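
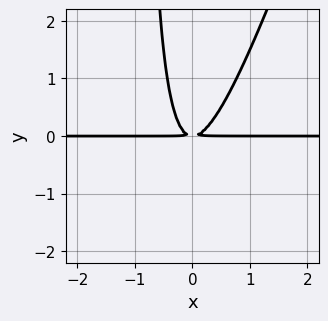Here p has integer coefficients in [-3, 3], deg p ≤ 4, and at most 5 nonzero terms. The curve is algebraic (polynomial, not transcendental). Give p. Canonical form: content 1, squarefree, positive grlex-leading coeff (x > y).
3*x^2*y - x*y^2 - y^2

The degree is 3 — no degree-2 curve has this shape.
From the axis intercepts and sections: every point of the x-axis in the box is on the curve.
Assembling these constraints gives the stated polynomial.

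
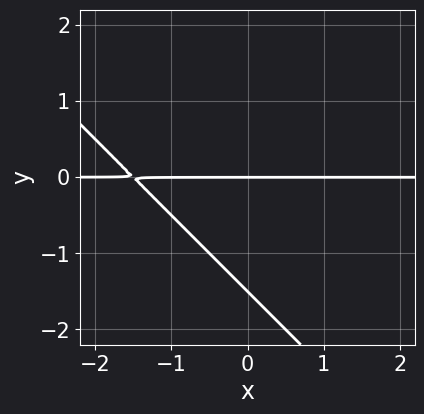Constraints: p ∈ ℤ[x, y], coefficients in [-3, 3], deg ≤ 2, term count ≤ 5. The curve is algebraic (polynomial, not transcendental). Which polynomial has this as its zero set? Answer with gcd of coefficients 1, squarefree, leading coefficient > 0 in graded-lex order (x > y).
(a) deg p = 2. A generic line meets the curve in up to 2 points.
(b) Observable constraints: the visible x-axis segment lies entirely on the curve; it crosses the y-axis at the gridline y = 0.
(c) Matching integer coefficients to the picture gives p.

2*x*y + 2*y^2 + 3*y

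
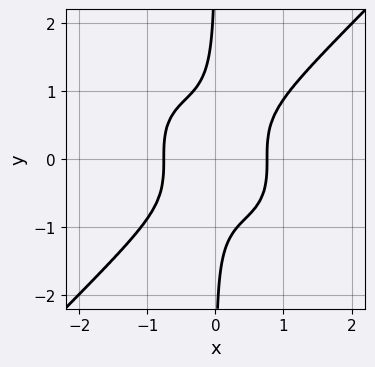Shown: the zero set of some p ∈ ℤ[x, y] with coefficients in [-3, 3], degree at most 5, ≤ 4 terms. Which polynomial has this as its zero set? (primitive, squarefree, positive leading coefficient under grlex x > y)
3*x^4 - 3*x*y^3 - 1

deg p = 4. A generic line meets the curve in up to 4 points.
Checking where it meets the axes: the curve avoids every integer y-axis point in the box.
Matching integer coefficients to the picture gives p.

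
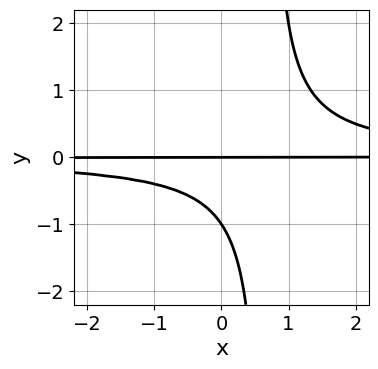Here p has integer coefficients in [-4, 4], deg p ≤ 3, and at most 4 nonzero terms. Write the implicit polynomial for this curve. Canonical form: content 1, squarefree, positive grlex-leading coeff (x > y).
1. The degree is 3 — the shape is more complex than any degree-2 curve.
2. Against the integer gridlines: the y-axis gridline crossings are at y ∈ {-1, 0}; the visible x-axis segment lies entirely on the curve.
3. Putting this together gives p.

3*x*y^2 - 2*y^2 - 2*y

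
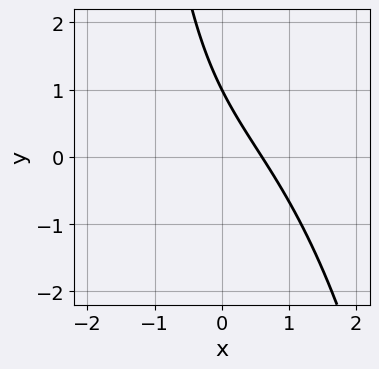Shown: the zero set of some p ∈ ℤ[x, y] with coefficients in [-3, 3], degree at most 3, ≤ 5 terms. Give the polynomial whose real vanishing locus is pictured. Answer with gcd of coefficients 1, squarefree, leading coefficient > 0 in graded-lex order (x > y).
x^3 + x*y + 3*x + 2*y - 2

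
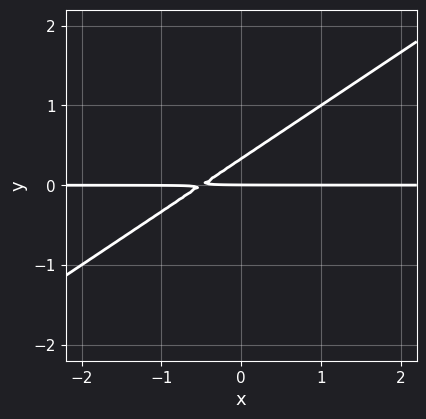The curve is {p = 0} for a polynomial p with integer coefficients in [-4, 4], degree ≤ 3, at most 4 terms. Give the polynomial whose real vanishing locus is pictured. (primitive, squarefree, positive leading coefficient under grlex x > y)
2*x*y - 3*y^2 + y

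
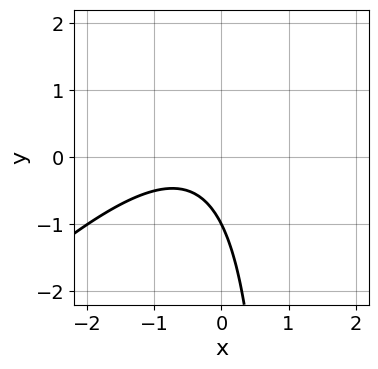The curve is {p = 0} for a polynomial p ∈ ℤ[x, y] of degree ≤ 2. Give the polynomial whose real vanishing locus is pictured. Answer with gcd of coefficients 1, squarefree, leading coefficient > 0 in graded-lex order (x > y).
Degree: the shape is more complex than any degree-1 curve, so deg p = 2.
From the visible intercepts: no x-intercept at any integer in the box; one y-axis crossing is at y = -1.
Putting this together gives p.

x^2 - x*y + x + y + 1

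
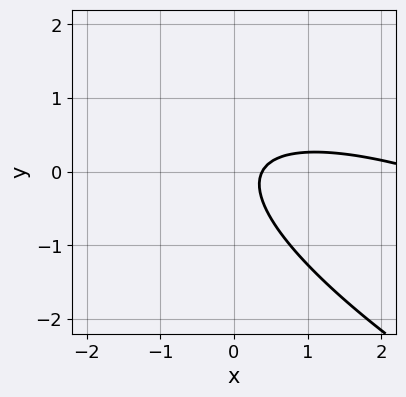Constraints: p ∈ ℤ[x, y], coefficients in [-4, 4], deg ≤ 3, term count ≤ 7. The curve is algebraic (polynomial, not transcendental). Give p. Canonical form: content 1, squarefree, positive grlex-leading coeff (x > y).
x^2 + 3*x*y + 3*y^2 - 3*x + 1

(a) deg p = 2. No degree-1 curve has this shape.
(b) Checking where it meets the axes: the curve avoids every integer y-axis point in the box.
(c) Putting this together gives p.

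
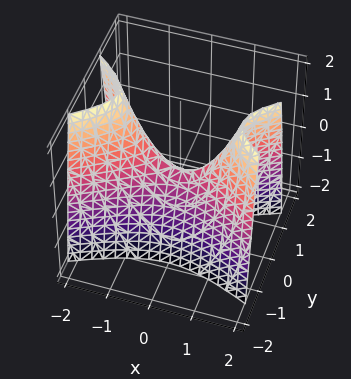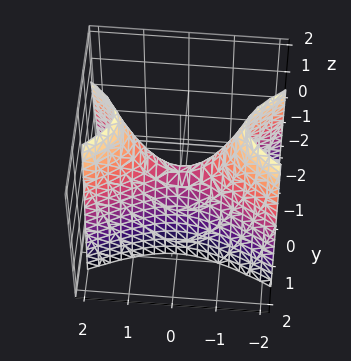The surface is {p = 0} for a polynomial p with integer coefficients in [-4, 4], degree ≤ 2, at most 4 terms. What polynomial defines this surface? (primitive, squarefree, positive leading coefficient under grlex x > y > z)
Degree: a saddle surface; a quadric, so deg p = 2.
Symmetries: the y ↦ −y reflection is a symmetry, so y appears only in even powers; it's symmetric under x → −x, forcing even powers of x.
From the axis intercepts and sections: it meets the y-axis at y = 0 (among the integer gridlines); it meets the z-axis at z = 0 (among the integer gridlines); it meets the x-axis at x = 0 (among the integer gridlines).
Together with the visible shape, these determine p as stated.

x^2 - 3*y^2 - z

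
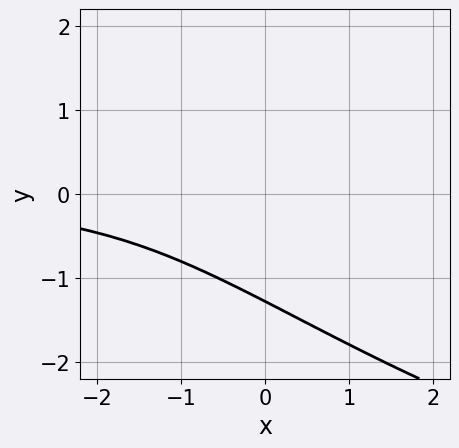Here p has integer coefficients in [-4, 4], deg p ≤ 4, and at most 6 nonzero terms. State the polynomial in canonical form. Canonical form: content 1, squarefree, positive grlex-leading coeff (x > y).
x^2*y + 3*x*y^2 + 3*y^3 + 2*y^2 + 3

The degree is 3 — the shape is more complex than any degree-2 curve.
Against the integer gridlines: no x-intercept at any integer in the box.
Together with the visible shape, these determine p as stated.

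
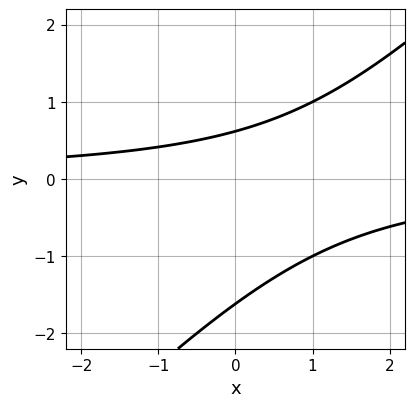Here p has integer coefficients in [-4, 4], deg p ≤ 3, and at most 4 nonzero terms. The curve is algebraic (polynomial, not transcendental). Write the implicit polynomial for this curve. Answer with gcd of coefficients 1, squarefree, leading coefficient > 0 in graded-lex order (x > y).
(a) Degree: a generic line meets the curve in up to 2 points, so deg p = 2.
(b) Checking where it meets the axes: it misses every integer gridline on the x-axis.
(c) Solving for integer coefficients yields p as stated.

x*y - y^2 - y + 1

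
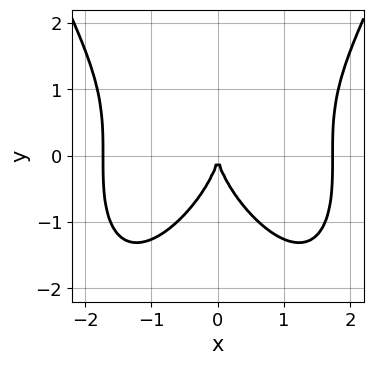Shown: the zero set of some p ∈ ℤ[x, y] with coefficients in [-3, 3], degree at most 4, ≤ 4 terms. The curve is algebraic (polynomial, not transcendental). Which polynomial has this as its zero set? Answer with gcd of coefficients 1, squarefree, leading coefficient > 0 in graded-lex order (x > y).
(a) deg p = 4. The shape is more complex than any degree-3 curve.
(b) Symmetries: it's symmetric under x → −x, forcing even powers of x.
(c) From the axis intercepts and sections: it crosses the y-axis at the gridline y = 0; it crosses the x-axis at the gridline x = 0.
(d) Putting this together gives p.

x^4 - y^3 - 3*x^2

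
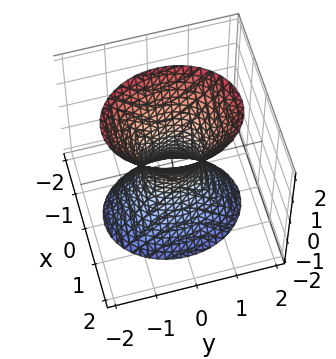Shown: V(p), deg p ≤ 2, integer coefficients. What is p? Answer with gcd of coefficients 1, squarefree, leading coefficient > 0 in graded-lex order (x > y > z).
1. Degree: an hourglass — one-sheet hyperboloid; a quadric, so deg p = 2.
2. Symmetries: it's symmetric under y → −y, forcing even powers of y; the z ↦ −z reflection is a symmetry, so z appears only in even powers; it's symmetric under x → −x, forcing even powers of x.
3. From the visible intercepts: no z-intercept at any integer in the box.
4. These observations pin down the coefficients.

3*x^2 + 2*y^2 - z^2 - 1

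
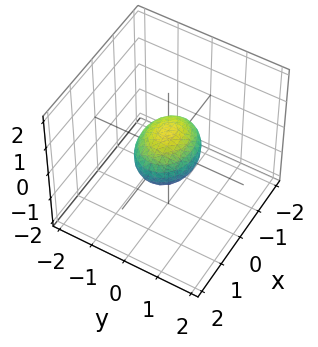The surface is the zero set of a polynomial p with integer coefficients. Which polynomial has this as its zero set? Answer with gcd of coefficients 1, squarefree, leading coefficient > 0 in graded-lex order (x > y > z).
Degree: bounded and convex; a quadric, so deg p = 2.
Symmetries: the x ↦ −x reflection is a symmetry, so x appears only in even powers; mirror symmetry z ↦ −z ⇒ only even powers of z; mirror symmetry y ↦ −y ⇒ only even powers of y.
Reading off the gridlines: among the integer gridlines, it crosses the x-axis at x ∈ {-1, 1}.
The integer polynomial consistent with all of this is the stated p.

2*x^2 + 3*y^2 + 3*z^2 - 2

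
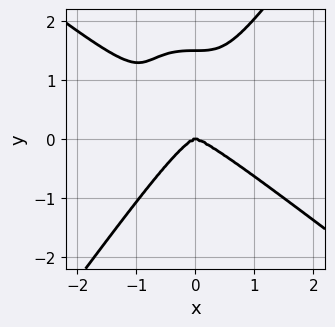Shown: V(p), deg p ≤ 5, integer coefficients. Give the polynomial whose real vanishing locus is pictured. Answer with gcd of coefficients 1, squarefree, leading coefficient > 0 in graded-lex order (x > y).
3*x^4 + 3*x^3*y - 2*y^4 + 3*y^3

1. The degree is 4 — the shape is more complex than any degree-3 curve.
2. Against the integer gridlines: it crosses the x-axis at the gridline x = 0; it meets the y-axis at y = 0 (among the integer gridlines).
3. These observations pin down the coefficients.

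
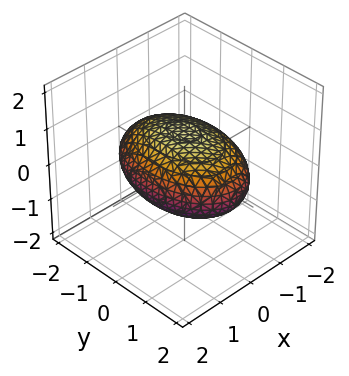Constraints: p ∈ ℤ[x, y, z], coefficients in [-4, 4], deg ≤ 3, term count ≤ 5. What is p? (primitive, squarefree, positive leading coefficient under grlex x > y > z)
1. deg p = 2.
2. Symmetries: mirror symmetry z ↦ −z ⇒ only even powers of z; it's symmetric under y → −y, forcing even powers of y; mirror symmetry x ↦ −x ⇒ only even powers of x.
3. Reading off the gridlines: among the integer gridlines, it crosses the z-axis at z ∈ {-1, 1}.
4. These observations pin down the coefficients.

2*x^2 + y^2 + 3*z^2 - 3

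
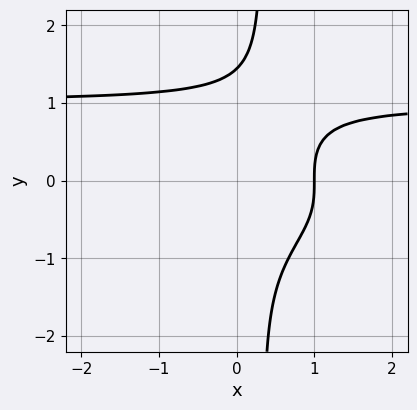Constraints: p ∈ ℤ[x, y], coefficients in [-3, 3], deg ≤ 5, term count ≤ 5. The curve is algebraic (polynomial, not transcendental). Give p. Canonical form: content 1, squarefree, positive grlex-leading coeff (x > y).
First, the degree is 4 — a generic line meets the curve in up to 4 points.
Then, reading off the gridlines: it crosses the x-axis at the gridline x = 1.
Finally, matching integer coefficients to the picture gives p.

3*x*y^3 - y^3 - 3*x + 3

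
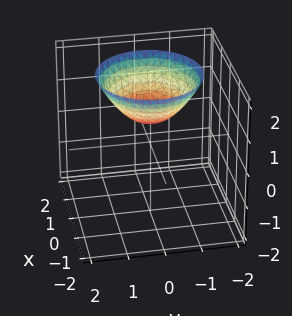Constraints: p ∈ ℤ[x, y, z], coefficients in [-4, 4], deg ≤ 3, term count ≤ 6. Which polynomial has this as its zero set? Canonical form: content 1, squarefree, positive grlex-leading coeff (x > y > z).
Degree: no degree-1 surface has this shape, so deg p = 2.
By symmetry, every cross-section ⟂ z is a circle, so x, y appear only via x² + y².
Observable constraints: the surface avoids every integer x-axis point in the box; a circular section at z = 2 has radius between 1 and 2; no y-intercept at any integer in the box.
These observations pin down the coefficients.

2*x^2 + 2*y^2 - 3*z + 2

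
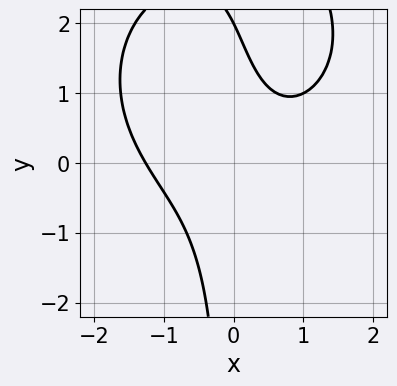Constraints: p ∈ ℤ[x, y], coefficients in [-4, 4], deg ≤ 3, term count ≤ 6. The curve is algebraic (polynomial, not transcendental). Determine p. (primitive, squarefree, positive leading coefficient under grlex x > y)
1. The degree is 3 — no degree-2 curve has this shape.
2. Observable constraints: one y-axis crossing is at y = 2.
3. Putting this together gives p.

x^3 + x*y^2 - 3*x*y - y + 2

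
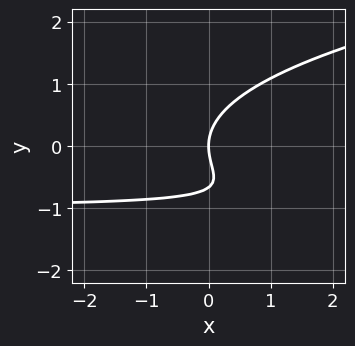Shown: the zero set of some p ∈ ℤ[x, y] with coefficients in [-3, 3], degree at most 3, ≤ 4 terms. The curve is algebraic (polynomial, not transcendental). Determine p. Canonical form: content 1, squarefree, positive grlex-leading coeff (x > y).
deg p = 3.
Reading off the gridlines: one x-axis crossing is at x = 0; it meets the y-axis at y = 0 (among the integer gridlines).
Solving for integer coefficients yields p as stated.

3*y^3 - 3*x*y + 2*y^2 - 3*x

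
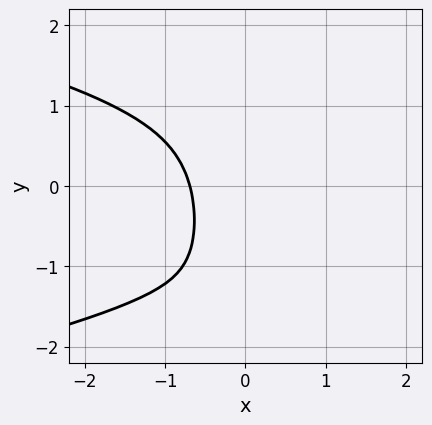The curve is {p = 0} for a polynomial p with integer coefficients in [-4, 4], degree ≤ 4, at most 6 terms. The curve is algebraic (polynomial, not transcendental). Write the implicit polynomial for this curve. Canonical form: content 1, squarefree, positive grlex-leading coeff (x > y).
1. Degree: a generic line meets the curve in up to 4 points, so deg p = 4.
2. From the axis intercepts and sections: the curve avoids every integer y-axis point in the box.
3. Fitting integer coefficients to these (and the overall shape) gives p.

3*x^2*y^2 + 3*x^3 + x^2*y - x*y + 1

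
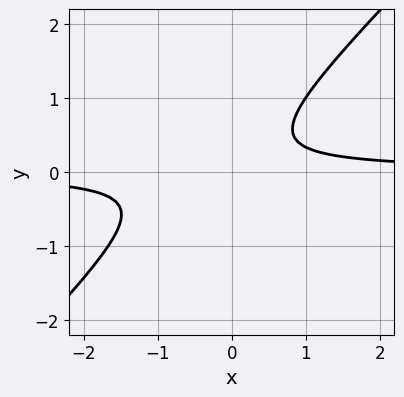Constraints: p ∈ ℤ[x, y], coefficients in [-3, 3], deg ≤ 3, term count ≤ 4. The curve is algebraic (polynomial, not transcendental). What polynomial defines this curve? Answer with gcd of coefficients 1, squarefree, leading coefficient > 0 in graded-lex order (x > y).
3*x*y - 3*y^2 + y - 1

(a) deg p = 2.
(b) Observable constraints: the curve avoids every integer y-axis point in the box; the curve avoids every integer x-axis point in the box.
(c) Solving for integer coefficients yields p as stated.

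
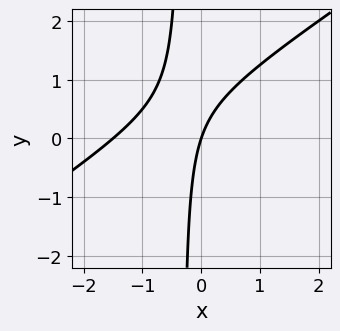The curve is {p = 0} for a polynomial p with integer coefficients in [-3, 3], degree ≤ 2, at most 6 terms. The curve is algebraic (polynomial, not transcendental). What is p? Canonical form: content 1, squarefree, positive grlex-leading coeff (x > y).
First, deg p = 2.
Next, observable constraints: it meets the y-axis at y = 0 (among the integer gridlines); one x-axis crossing is at x = 0.
Finally, putting this together gives p.

2*x^2 - 3*x*y + 3*x - y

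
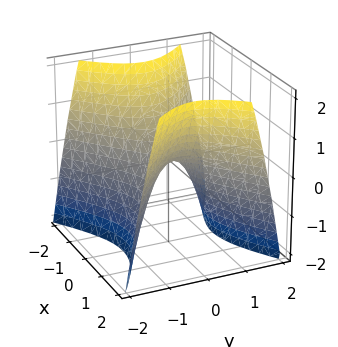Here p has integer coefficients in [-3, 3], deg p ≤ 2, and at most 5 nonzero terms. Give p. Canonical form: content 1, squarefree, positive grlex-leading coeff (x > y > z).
2*x^2 - 3*y^2 - 2*z

Degree: a saddle surface; a quadric, so deg p = 2.
Symmetries: mirror symmetry x ↦ −x ⇒ only even powers of x; mirror symmetry y ↦ −y ⇒ only even powers of y.
From the visible intercepts: it crosses the z-axis at the gridline z = 0; it meets the y-axis at y = 0 (among the integer gridlines); one x-axis crossing is at x = 0.
Matching integer coefficients to the picture gives p.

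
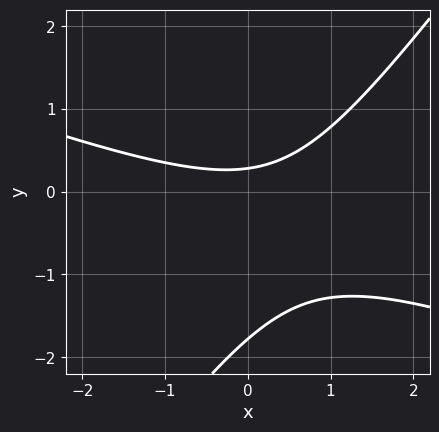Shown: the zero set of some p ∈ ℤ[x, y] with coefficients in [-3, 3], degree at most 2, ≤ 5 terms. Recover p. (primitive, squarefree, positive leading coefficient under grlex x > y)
x^2 + 2*x*y - 2*y^2 - 3*y + 1

The degree is 2 — a generic line meets the curve in up to 2 points.
From the visible intercepts: it misses every integer gridline on the x-axis.
Matching integer coefficients to the picture gives p.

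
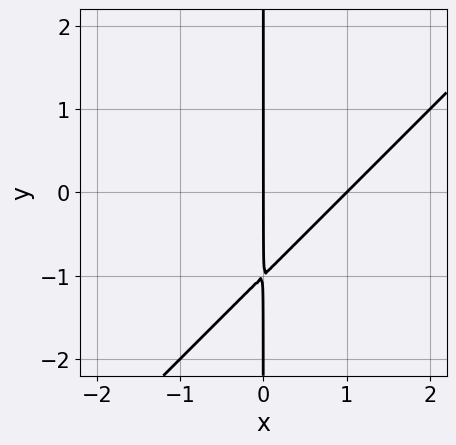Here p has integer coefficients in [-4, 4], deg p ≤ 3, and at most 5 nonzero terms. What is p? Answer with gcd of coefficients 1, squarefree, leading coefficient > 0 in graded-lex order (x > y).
x^2 - x*y - x

(a) The degree is 2 — no degree-1 curve has this shape.
(b) From the axis intercepts and sections: every point of the y-axis in the box is on the curve; among the integer gridlines, it crosses the x-axis at x ∈ {0, 1}.
(c) Fitting integer coefficients to these (and the overall shape) gives p.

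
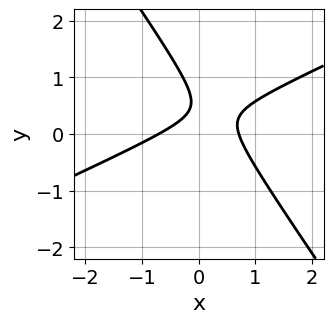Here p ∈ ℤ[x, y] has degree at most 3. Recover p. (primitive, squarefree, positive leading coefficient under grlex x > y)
2*x^2 - 3*x*y - 3*y^2 + 3*y - 1

First, deg p = 2. A generic line meets the curve in up to 2 points.
Then, from the axis intercepts and sections: no y-intercept at any integer in the box.
Finally, solving for integer coefficients yields p as stated.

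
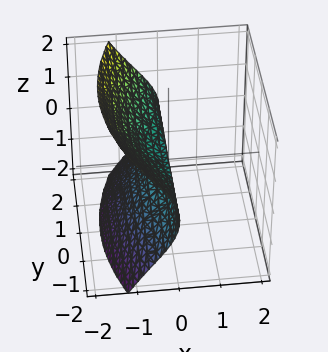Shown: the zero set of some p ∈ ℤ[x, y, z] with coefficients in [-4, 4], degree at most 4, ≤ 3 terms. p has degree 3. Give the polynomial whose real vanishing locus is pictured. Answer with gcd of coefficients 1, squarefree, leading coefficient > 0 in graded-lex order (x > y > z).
First, degree: the shape is more complex than any degree-2 surface, so deg p = 3.
Then, checking where it meets the axes: one x-axis crossing is at x = 0; the visible y-axis segment lies entirely on the surface.
Finally, fitting integer coefficients to these (and the overall shape) gives p.

2*x^3 + x*y^2 + 2*z^2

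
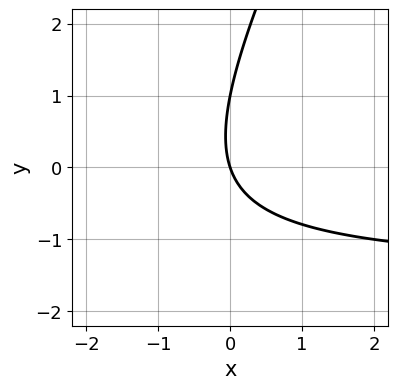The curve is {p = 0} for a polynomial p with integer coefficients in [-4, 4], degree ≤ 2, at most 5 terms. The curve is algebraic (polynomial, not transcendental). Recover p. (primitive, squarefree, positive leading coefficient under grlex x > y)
2*x*y - y^2 + 3*x + y

First, degree: a generic line meets the curve in up to 2 points, so deg p = 2.
Then, against the integer gridlines: among the integer gridlines, it crosses the y-axis at y ∈ {0, 1}; it crosses the x-axis at the gridline x = 0.
Finally, solving for integer coefficients yields p as stated.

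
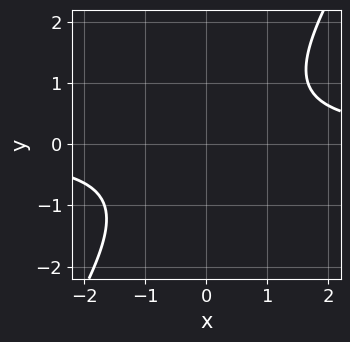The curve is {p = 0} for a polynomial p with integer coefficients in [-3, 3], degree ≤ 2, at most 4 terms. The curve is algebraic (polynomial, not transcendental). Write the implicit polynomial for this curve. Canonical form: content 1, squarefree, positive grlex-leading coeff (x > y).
3*x*y - 2*y^2 - 3

deg p = 2.
From the visible intercepts: it misses every integer gridline on the y-axis; it misses every integer gridline on the x-axis.
Putting this together gives p.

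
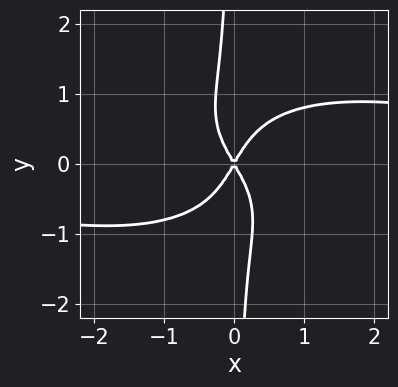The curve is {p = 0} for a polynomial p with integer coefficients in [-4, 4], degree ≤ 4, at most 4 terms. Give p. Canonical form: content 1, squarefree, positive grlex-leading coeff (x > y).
x^3*y + 3*x*y^3 - 3*x^2 + y^2

The degree is 4 — a generic line meets the curve in up to 4 points.
Checking where it meets the axes: one x-axis crossing is at x = 0; it meets the y-axis at y = 0 (among the integer gridlines).
Fitting integer coefficients to these (and the overall shape) gives p.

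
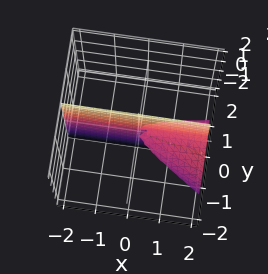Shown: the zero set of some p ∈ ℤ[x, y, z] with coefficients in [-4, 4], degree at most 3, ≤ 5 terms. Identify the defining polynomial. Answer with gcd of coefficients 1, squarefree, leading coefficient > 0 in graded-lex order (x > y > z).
(a) Degree: a generic line meets the surface in up to 3 points, so deg p = 3.
(b) From the axis intercepts and sections: the visible z-axis segment lies entirely on the surface; the visible x-axis segment lies entirely on the surface.
(c) These observations pin down the coefficients.

x*y^2 + 2*x*y*z + 3*y^3 + 3*y*z^2 - x*y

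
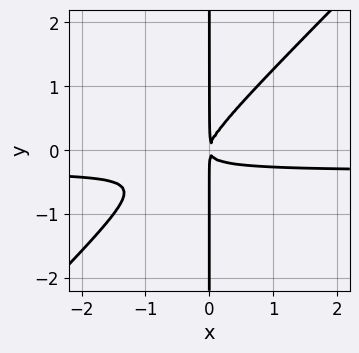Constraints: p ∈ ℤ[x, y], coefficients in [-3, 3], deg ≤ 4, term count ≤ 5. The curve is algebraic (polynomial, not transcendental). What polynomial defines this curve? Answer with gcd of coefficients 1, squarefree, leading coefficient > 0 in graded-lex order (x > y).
3*x^2*y - 3*x*y^2 + x^2

deg p = 3. A generic line meets the curve in up to 3 points.
Observable constraints: every point of the y-axis in the box is on the curve.
The integer polynomial consistent with all of this is the stated p.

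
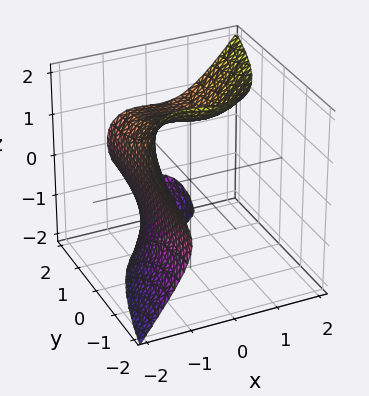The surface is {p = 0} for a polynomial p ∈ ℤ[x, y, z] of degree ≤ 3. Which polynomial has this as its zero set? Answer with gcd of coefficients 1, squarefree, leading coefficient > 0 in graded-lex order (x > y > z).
3*x^3 - 2*y*z^2 - z^3 - x*z + 3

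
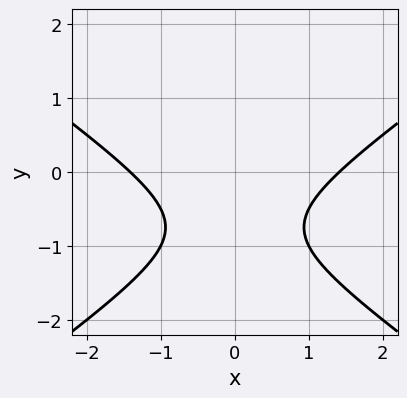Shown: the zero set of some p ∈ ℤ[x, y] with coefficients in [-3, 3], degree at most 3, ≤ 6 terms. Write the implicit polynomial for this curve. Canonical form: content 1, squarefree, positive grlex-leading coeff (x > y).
x^2 - 2*y^2 - 3*y - 2

1. The degree is 2 — a generic line meets the curve in up to 2 points.
2. Symmetries: it's symmetric under x → −x, forcing even powers of x.
3. Reading off the gridlines: it misses every integer gridline on the y-axis.
4. The integer polynomial consistent with all of this is the stated p.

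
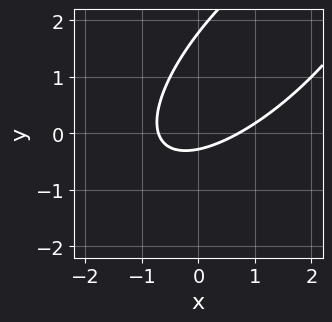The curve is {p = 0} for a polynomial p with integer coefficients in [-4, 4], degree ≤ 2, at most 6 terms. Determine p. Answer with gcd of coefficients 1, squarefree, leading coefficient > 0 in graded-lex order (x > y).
2*x^2 - 3*x*y + 2*y^2 - 3*y - 1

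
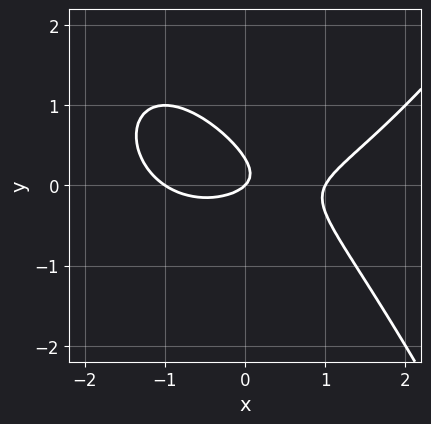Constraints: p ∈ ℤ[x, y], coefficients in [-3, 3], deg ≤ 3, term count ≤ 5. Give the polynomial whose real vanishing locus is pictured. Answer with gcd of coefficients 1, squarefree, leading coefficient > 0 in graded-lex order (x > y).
x^3 - 2*x*y - 3*y^2 - x + y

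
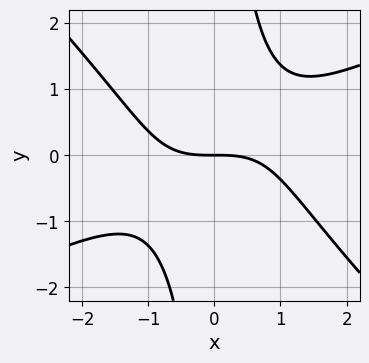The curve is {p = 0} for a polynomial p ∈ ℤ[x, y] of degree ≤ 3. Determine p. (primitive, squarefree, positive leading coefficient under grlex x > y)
x^3 - x^2*y - 2*x*y^2 + 3*y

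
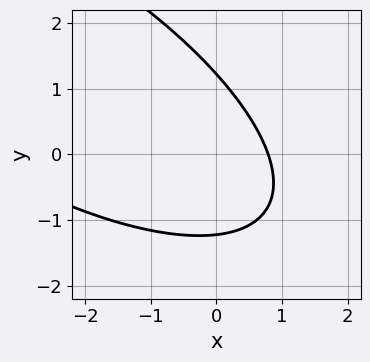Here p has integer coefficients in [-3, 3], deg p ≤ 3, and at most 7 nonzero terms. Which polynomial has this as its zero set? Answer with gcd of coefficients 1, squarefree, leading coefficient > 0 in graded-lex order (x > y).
First, deg p = 2. A generic line meets the curve in up to 2 points.
Finally, matching integer coefficients to the picture gives p.

x^2 + 2*x*y + 2*y^2 + 3*x - 3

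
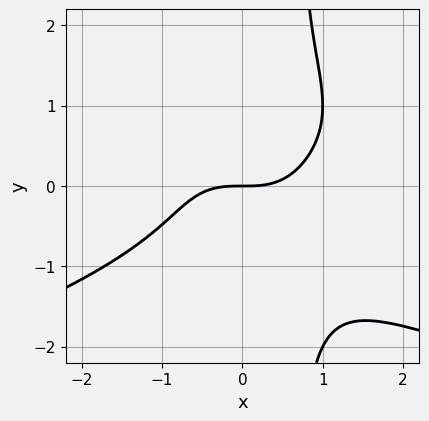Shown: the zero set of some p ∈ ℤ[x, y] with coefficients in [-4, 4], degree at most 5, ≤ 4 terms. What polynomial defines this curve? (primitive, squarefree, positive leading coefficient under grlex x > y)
(a) The degree is 4 — the shape is more complex than any degree-3 curve.
(b) From the axis intercepts and sections: it crosses the y-axis at the gridline y = 0; it meets the x-axis at x = 0 (among the integer gridlines).
(c) These observations pin down the coefficients.

3*x*y^3 + 2*x^3 - 2*y^3 - 3*y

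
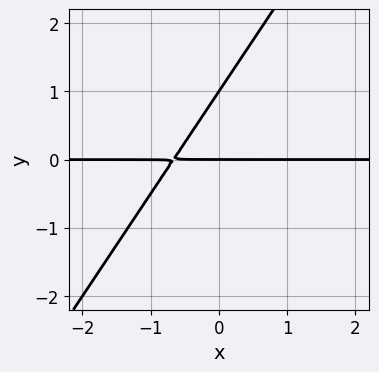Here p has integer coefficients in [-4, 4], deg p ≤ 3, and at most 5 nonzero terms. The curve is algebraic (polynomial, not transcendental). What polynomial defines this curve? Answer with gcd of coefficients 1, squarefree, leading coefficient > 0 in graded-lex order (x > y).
First, deg p = 2.
Then, observable constraints: the y-axis gridline crossings are at y ∈ {0, 1}; the visible x-axis segment lies entirely on the curve.
Finally, these observations pin down the coefficients.

3*x*y - 2*y^2 + 2*y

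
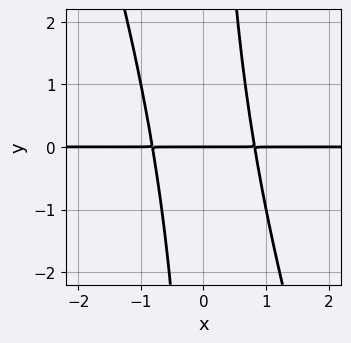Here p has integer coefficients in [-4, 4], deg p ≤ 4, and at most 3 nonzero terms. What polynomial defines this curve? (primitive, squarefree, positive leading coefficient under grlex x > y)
(a) deg p = 3.
(b) Observable constraints: it meets the y-axis at y = 0 (among the integer gridlines); the visible x-axis segment lies entirely on the curve.
(c) The integer polynomial consistent with all of this is the stated p.

3*x^2*y + x*y^2 - 2*y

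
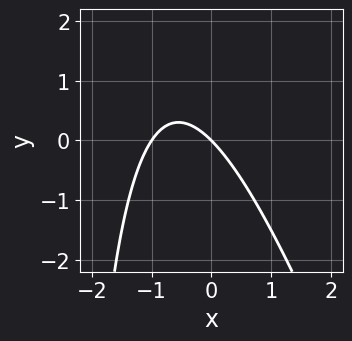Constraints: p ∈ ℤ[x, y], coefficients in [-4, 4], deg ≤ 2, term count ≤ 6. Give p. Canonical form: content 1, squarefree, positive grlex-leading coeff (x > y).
3*x^2 + x*y + 3*x + 3*y

The degree is 2 — the shape is more complex than any degree-1 curve.
Checking where it meets the axes: among the integer gridlines, it crosses the x-axis at x ∈ {-1, 0}; one y-axis crossing is at y = 0.
The integer polynomial consistent with all of this is the stated p.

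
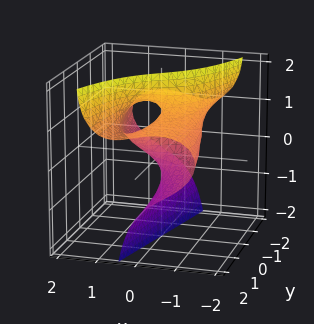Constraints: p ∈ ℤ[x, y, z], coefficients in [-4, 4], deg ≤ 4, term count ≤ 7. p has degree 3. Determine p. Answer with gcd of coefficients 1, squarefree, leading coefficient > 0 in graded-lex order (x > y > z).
(a) deg p = 3. A generic line meets the surface in up to 3 points.
(b) Against the integer gridlines: one y-axis crossing is at y = 0; every point of the z-axis in the box is on the surface; it crosses the x-axis at the gridline x = 0.
(c) These observations pin down the coefficients.

x^3 + 2*x*z^2 - y*z^2 - 3*x*z + y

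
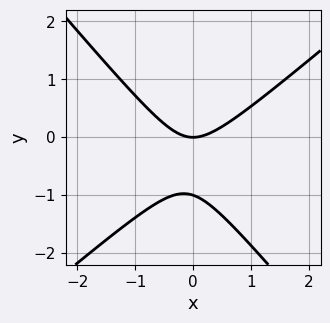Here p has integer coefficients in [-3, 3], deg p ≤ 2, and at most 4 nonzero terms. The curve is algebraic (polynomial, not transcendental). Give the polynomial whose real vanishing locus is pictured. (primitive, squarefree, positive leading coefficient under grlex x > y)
3*x^2 - x*y - 3*y^2 - 3*y

Degree: the shape is more complex than any degree-1 curve, so deg p = 2.
Checking where it meets the axes: it meets the x-axis at x = 0 (among the integer gridlines); the y-axis gridline crossings are at y ∈ {-1, 0}.
The integer polynomial consistent with all of this is the stated p.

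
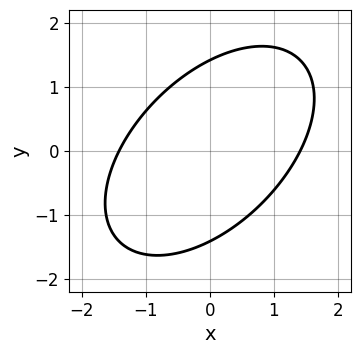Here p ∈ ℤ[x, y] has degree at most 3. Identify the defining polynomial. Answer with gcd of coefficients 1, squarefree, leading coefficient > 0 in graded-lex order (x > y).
(a) Degree: a generic line meets the curve in up to 2 points, so deg p = 2.
(b) Putting this together gives p.

x^2 - x*y + y^2 - 2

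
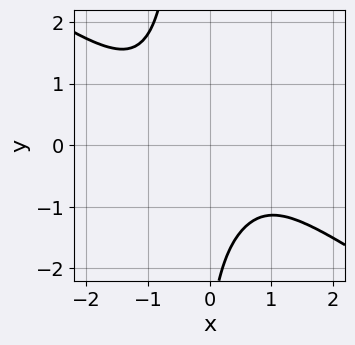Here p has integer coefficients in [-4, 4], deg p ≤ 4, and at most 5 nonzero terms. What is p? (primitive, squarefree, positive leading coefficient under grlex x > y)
1. Degree: a generic line meets the curve in up to 4 points, so deg p = 4.
2. From the axis intercepts and sections: the curve avoids every integer y-axis point in the box; no x-intercept at any integer in the box.
3. Together with the visible shape, these determine p as stated.

x^4 + 3*x*y^3 + y^3 + 3*y^2 + 1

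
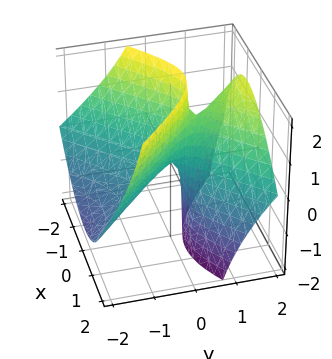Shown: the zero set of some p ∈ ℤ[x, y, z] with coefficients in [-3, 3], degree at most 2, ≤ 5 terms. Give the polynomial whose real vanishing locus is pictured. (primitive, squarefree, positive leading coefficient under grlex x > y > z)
(a) deg p = 2.
(b) From the axis intercepts and sections: it crosses the x-axis at the gridline x = 0; it crosses the y-axis at the gridline y = 0; it meets the z-axis at z = 0 (among the integer gridlines).
(c) Putting this together gives p.

2*x^2 + x*z - 2*y^2 + 3*y*z - z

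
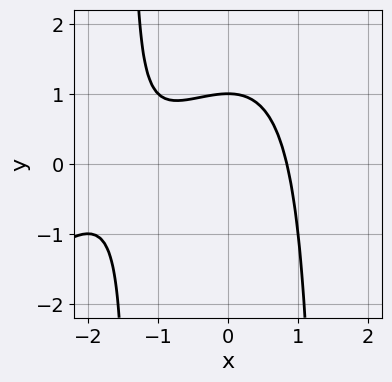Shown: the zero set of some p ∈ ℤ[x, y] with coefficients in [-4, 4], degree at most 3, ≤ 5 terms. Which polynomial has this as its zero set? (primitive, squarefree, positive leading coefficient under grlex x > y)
x^3 - x^2*y + 2*x^2 + 2*y - 2

deg p = 3. The shape is more complex than any degree-2 curve.
Reading off the gridlines: it meets the y-axis at y = 1 (among the integer gridlines).
Together with the visible shape, these determine p as stated.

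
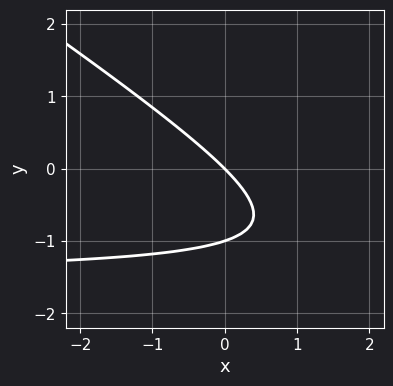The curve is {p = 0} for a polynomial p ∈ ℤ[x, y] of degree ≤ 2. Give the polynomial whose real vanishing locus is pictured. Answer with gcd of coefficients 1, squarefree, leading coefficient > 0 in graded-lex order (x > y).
2*x*y + 3*y^2 + 3*x + 3*y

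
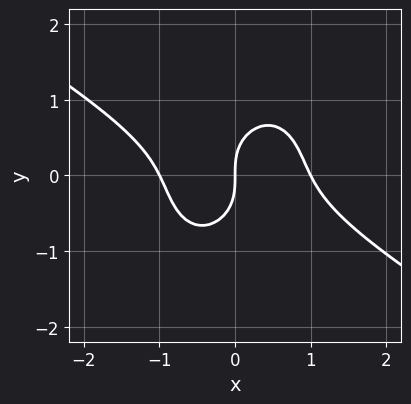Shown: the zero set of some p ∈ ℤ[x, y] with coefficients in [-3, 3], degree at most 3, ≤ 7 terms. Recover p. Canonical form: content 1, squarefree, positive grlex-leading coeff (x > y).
3*x^3 + 3*x^2*y - x*y^2 + 3*y^3 - 3*x

(a) deg p = 3.
(b) Reading off the gridlines: it meets the y-axis at y = 0 (among the integer gridlines); the x-axis gridline crossings are at x ∈ {-1, 0, 1}.
(c) Matching integer coefficients to the picture gives p.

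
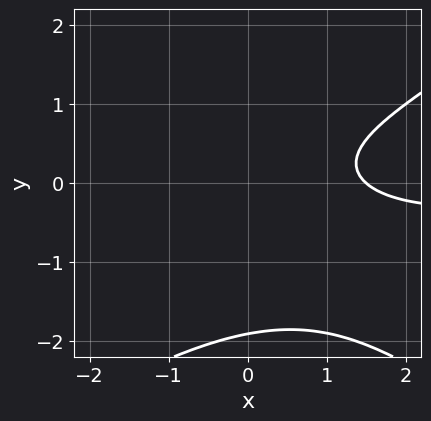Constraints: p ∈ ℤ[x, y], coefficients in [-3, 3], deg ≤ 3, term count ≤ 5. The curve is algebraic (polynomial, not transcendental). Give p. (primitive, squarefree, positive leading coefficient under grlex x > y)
First, degree: the shape is more complex than any degree-2 curve, so deg p = 3.
Finally, matching integer coefficients to the picture gives p.

x^2*y - 2*y^3 - 3*y^2 + 2*x - 3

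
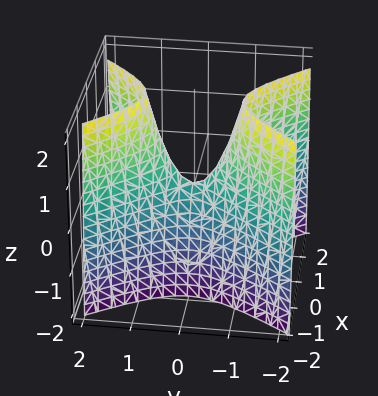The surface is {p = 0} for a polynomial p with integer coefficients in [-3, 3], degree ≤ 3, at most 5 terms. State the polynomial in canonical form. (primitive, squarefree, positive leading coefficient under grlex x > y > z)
3*x^2 - 2*y^2 + z

Degree: a saddle surface; a quadric, so deg p = 2.
Symmetries: it's symmetric under x → −x, forcing even powers of x; mirror symmetry y ↦ −y ⇒ only even powers of y.
Checking where it meets the axes: one y-axis crossing is at y = 0; one x-axis crossing is at x = 0; it meets the z-axis at z = 0 (among the integer gridlines).
Solving for integer coefficients yields p as stated.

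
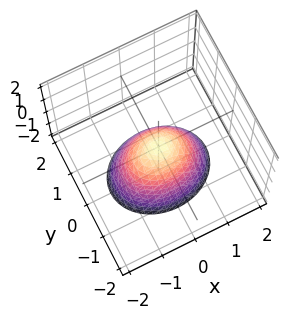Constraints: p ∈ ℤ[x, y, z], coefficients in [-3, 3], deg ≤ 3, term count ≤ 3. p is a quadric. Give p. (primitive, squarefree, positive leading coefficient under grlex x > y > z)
2*x^2 + 3*y^2 + 2*z

(a) The degree is 2 — a single bowl opening along one axis; a quadric.
(b) Symmetries: mirror symmetry x ↦ −x ⇒ only even powers of x; mirror symmetry y ↦ −y ⇒ only even powers of y.
(c) From the visible intercepts: it meets the y-axis at y = 0 (among the integer gridlines); one z-axis crossing is at z = 0; it crosses the x-axis at the gridline x = 0.
(d) Assembling these constraints gives the stated polynomial.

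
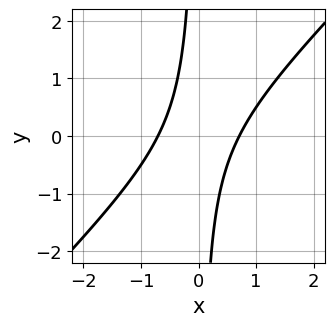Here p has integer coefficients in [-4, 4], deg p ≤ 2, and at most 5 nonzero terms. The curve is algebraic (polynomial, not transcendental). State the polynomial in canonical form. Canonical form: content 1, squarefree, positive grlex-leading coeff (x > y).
2*x^2 - 2*x*y - 1

1. Degree: the shape is more complex than any degree-1 curve, so deg p = 2.
2. Checking where it meets the axes: the curve avoids every integer y-axis point in the box.
3. The integer polynomial consistent with all of this is the stated p.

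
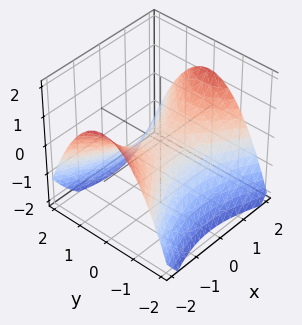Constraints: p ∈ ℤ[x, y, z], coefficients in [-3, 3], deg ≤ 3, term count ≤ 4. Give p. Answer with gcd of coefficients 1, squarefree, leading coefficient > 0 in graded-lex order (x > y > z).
x^2 - 2*y^2 - 3*z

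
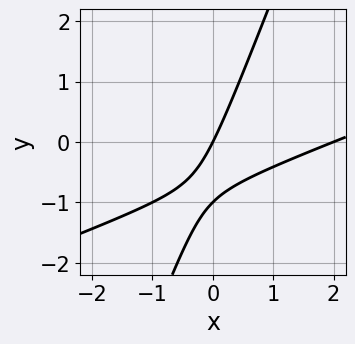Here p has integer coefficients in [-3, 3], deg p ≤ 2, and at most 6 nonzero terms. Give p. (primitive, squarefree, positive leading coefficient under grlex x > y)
x^2 - 3*x*y + y^2 - 2*x + y

The degree is 2 — the shape is more complex than any degree-1 curve.
Reading off the gridlines: the x-axis gridline crossings are at x ∈ {0, 2}; among the integer gridlines, it crosses the y-axis at y ∈ {-1, 0}.
Matching integer coefficients to the picture gives p.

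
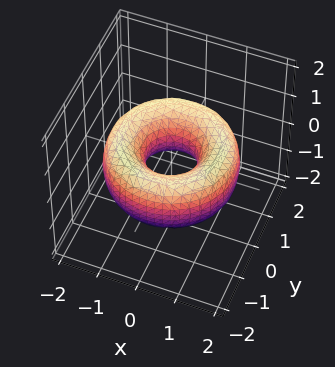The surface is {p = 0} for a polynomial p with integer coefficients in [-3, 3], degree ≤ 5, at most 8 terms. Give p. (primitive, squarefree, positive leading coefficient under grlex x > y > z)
deg p = 4. The shape is more complex than any degree-3 surface.
Symmetries: every cross-section ⟂ z is a circle, so x, y appear only via x² + y².
Observable constraints: a circular section at z = 0 has radius between 0 and 1; the surface avoids every integer z-axis point in the box.
Fitting integer coefficients to these (and the overall shape) gives p.

x^4 + 2*x^2*y^2 + y^4 - 3*x^2 - 3*y^2 + 2*z^2 + 1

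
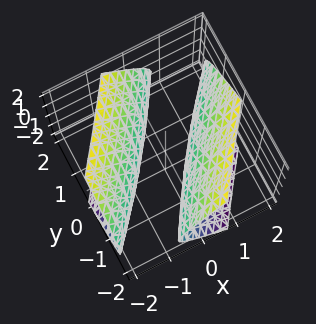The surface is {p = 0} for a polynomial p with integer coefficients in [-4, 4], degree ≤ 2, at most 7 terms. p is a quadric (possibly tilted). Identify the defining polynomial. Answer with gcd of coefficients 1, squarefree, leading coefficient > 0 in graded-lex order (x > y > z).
2*x^2 - 3*x*y + y^2 - 2*z^2 - 1

1. I count 2 distinct pieces. They look like related sheets of one shape, so recover p as a whole.
2. Degree: no degree-1 surface has this shape, so deg p = 2.
3. Against the integer gridlines: no z-intercept at any integer in the box; the y-axis gridline crossings are at y ∈ {-1, 1}.
4. Matching integer coefficients to the picture gives p.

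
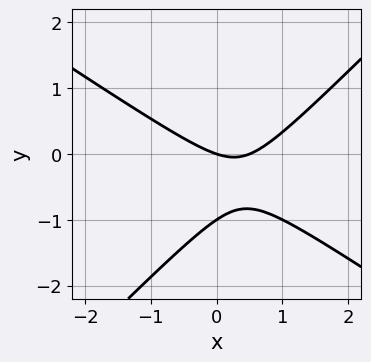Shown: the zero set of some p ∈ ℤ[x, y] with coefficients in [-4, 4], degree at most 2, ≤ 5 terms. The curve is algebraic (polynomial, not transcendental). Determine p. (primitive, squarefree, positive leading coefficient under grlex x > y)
2*x^2 + x*y - 3*y^2 - x - 3*y

1. deg p = 2. A generic line meets the curve in up to 2 points.
2. Reading off the gridlines: it meets the x-axis at x = 0 (among the integer gridlines); among the integer gridlines, it crosses the y-axis at y ∈ {-1, 0}.
3. Putting this together gives p.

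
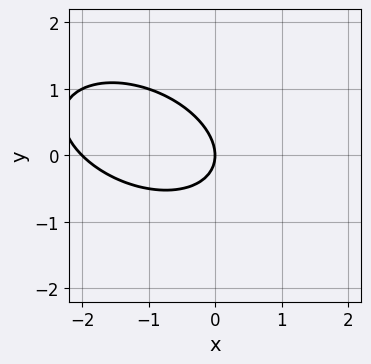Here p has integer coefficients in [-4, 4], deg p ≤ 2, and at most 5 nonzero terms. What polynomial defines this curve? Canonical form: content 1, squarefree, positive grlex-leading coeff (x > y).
(a) The degree is 2 — no degree-1 curve has this shape.
(b) Against the integer gridlines: the x-axis gridline crossings are at x ∈ {-2, 0}; it meets the y-axis at y = 0 (among the integer gridlines).
(c) Solving for integer coefficients yields p as stated.

x^2 + x*y + 2*y^2 + 2*x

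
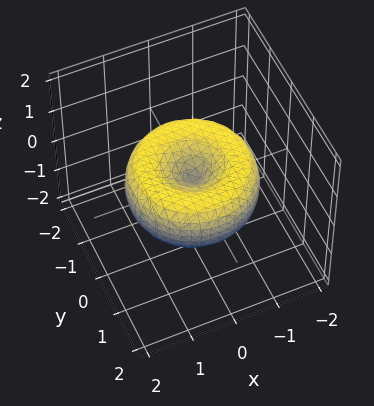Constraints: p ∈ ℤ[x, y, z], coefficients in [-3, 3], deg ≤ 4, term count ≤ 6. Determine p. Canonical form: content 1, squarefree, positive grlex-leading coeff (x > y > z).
deg p = 4. The shape is more complex than any degree-3 surface.
Symmetries: rotational symmetry about the z-axis ⇒ p depends on x, y only through x² + y².
From the axis intercepts and sections: it crosses the y-axis at the gridline y = 0; it crosses the z-axis at the gridline z = 0.
Together with the visible shape, these determine p as stated.

x^4 + 2*x^2*y^2 + y^4 - 2*x^2 - 2*y^2 + 2*z^2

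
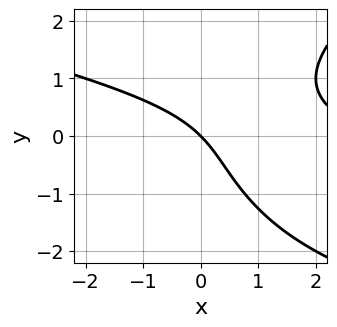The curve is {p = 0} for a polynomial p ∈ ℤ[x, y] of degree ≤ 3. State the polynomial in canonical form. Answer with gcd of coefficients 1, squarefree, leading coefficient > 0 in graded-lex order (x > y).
y^3 - x^2 - 3*x*y + 3*x + 3*y

(a) Degree: a generic line meets the curve in up to 3 points, so deg p = 3.
(b) Checking where it meets the axes: it crosses the y-axis at the gridline y = 0; one x-axis crossing is at x = 0.
(c) Putting this together gives p.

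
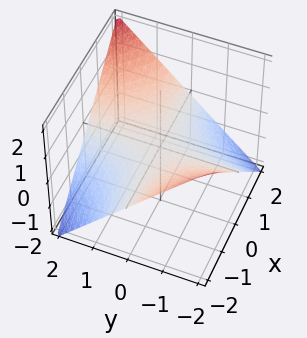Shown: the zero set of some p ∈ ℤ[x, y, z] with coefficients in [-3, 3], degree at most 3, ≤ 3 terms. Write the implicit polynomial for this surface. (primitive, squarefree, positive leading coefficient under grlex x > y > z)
1. The degree is 2 — a saddle surface; a quadric.
2. Against the integer gridlines: the visible y-axis segment lies entirely on the surface; every point of the x-axis in the box is on the surface.
3. Together with the visible shape, these determine p as stated.

x*y - 2*z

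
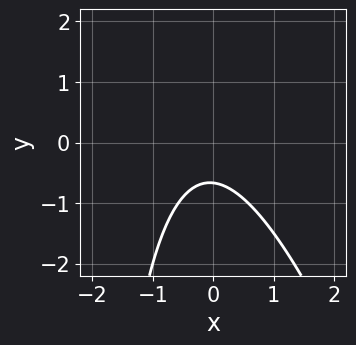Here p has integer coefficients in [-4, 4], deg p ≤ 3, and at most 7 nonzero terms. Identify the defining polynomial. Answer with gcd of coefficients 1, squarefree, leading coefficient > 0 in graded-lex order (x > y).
3*x^2 + x*y + x + 3*y + 2

First, the degree is 2 — no degree-1 curve has this shape.
Then, observable constraints: it misses every integer gridline on the x-axis.
Finally, fitting integer coefficients to these (and the overall shape) gives p.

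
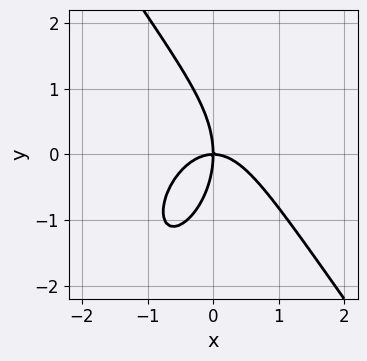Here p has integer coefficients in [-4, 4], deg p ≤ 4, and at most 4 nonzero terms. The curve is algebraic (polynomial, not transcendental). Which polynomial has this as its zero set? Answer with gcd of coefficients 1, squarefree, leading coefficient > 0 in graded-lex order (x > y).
3*x^3 + y^3 + 3*x*y

Degree: a generic line meets the curve in up to 3 points, so deg p = 3.
Reading off the gridlines: one x-axis crossing is at x = 0; it crosses the y-axis at the gridline y = 0.
Assembling these constraints gives the stated polynomial.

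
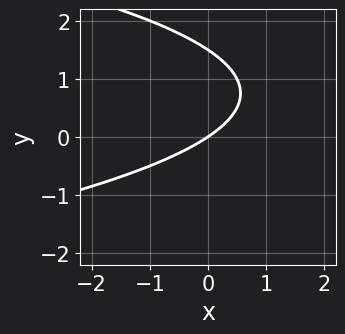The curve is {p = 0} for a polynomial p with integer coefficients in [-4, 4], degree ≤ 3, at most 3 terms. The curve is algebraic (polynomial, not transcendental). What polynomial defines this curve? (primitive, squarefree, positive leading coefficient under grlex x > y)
2*y^2 + 2*x - 3*y

deg p = 2. A generic line meets the curve in up to 2 points.
From the axis intercepts and sections: it meets the x-axis at x = 0 (among the integer gridlines); it crosses the y-axis at the gridline y = 0.
Matching integer coefficients to the picture gives p.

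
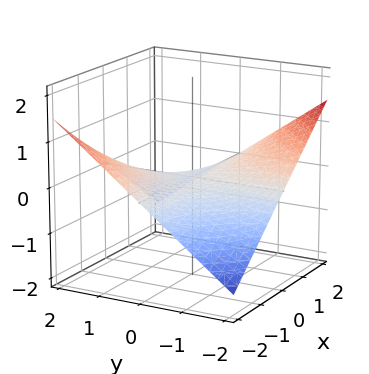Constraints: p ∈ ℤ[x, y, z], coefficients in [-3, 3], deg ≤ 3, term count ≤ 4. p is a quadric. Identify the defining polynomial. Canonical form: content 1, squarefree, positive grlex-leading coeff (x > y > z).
x*y + 3*z

(a) deg p = 2.
(b) Observable constraints: the visible y-axis segment lies entirely on the surface; it meets the z-axis at z = 0 (among the integer gridlines).
(c) Putting this together gives p.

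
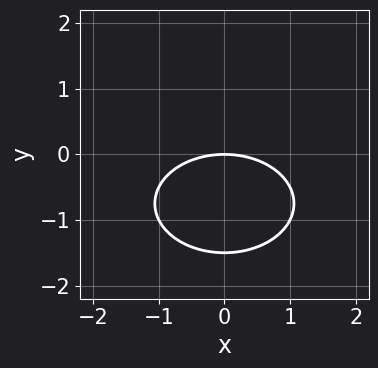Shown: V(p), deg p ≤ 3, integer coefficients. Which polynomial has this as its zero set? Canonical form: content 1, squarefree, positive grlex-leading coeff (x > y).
x^2 + 2*y^2 + 3*y

First, deg p = 2. No degree-1 curve has this shape.
Next, symmetries: the x ↦ −x reflection is a symmetry, so x appears only in even powers.
Next, from the axis intercepts and sections: it crosses the x-axis at the gridline x = 0; it meets the y-axis at y = 0 (among the integer gridlines).
Finally, putting this together gives p.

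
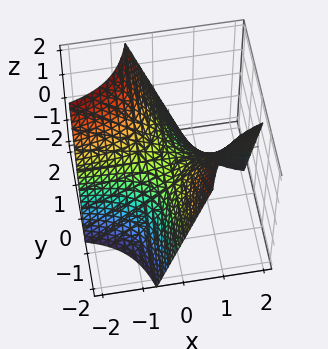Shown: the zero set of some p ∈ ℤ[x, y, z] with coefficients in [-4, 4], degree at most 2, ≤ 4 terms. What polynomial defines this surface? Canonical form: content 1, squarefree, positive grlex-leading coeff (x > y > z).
First, the degree is 2 — no degree-1 surface has this shape.
Then, against the integer gridlines: every point of the y-axis in the box is on the surface; it meets the z-axis at z = 0 (among the integer gridlines); every point of the x-axis in the box is on the surface.
Finally, matching integer coefficients to the picture gives p.

3*x*y + 2*z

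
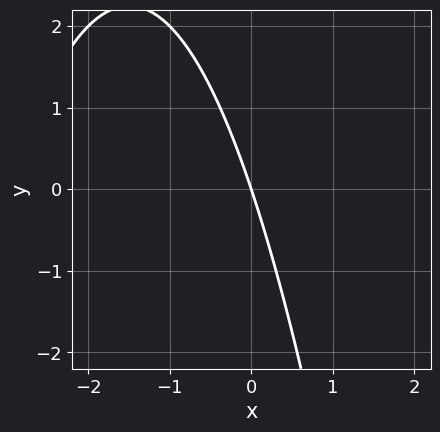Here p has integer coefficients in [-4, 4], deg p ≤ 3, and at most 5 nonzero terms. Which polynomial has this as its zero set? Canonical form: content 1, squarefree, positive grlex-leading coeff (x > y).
Degree: no degree-1 curve has this shape, so deg p = 2.
From the axis intercepts and sections: it meets the y-axis at y = 0 (among the integer gridlines); it crosses the x-axis at the gridline x = 0.
Assembling these constraints gives the stated polynomial.

x^2 + 3*x + y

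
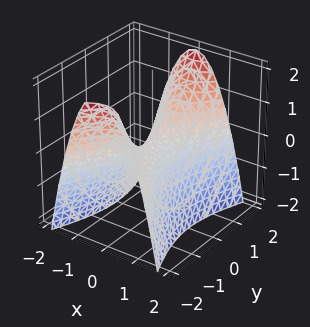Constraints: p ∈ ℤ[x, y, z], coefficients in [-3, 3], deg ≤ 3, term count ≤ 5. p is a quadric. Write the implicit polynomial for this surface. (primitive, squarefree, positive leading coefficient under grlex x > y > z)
deg p = 2.
Symmetries: the y ↦ −y reflection is a symmetry, so y appears only in even powers; it's symmetric under x → −x, forcing even powers of x.
Reading off the gridlines: one z-axis crossing is at z = 0; it meets the y-axis at y = 0 (among the integer gridlines); one x-axis crossing is at x = 0.
These observations pin down the coefficients.

3*x^2 - y^2 + 2*z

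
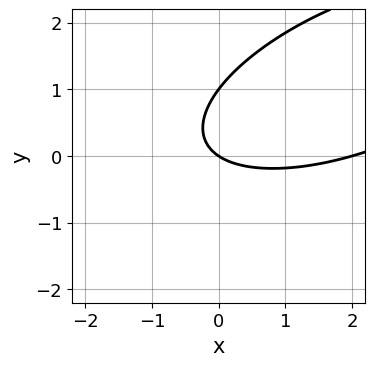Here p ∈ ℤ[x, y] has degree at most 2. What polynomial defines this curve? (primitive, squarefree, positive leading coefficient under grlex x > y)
The degree is 2 — a generic line meets the curve in up to 2 points.
Against the integer gridlines: the x-axis gridline crossings are at x ∈ {0, 2}; the y-axis gridline crossings are at y ∈ {0, 1}.
The integer polynomial consistent with all of this is the stated p.

x^2 - 2*x*y + 3*y^2 - 2*x - 3*y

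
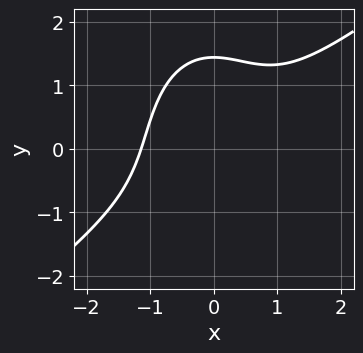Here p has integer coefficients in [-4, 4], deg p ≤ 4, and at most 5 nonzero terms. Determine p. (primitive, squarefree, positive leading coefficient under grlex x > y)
(a) deg p = 3. No degree-2 curve has this shape.
(b) Matching integer coefficients to the picture gives p.

2*x^3 - 2*x^2*y - y^3 + 3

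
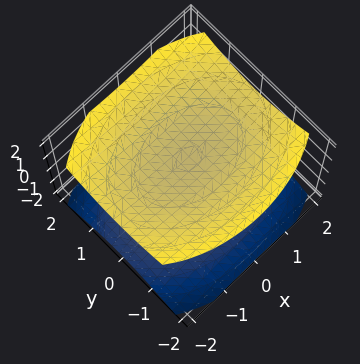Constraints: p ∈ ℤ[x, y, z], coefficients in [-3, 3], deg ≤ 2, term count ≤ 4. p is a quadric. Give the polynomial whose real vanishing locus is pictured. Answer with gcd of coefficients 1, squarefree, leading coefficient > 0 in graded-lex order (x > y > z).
x^2 + 2*y^2 - 3*z^2 + 3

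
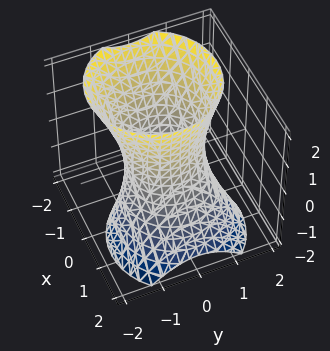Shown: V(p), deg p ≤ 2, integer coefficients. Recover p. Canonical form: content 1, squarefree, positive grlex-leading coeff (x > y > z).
1. The degree is 2 — a generic line meets the surface in up to 2 points.
2. From the visible intercepts: no z-intercept at any integer in the box; among the integer gridlines, it crosses the y-axis at y ∈ {-1, 1}; the x-axis gridline crossings are at x ∈ {-1, 1}.
3. Solving for integer coefficients yields p as stated.

3*x^2 + 2*x*z + 3*y^2 - z^2 - 3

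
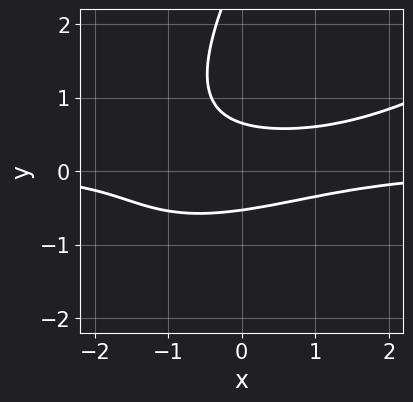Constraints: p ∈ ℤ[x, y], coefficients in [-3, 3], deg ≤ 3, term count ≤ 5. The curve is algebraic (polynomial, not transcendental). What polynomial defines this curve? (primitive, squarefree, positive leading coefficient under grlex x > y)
(a) The degree is 3 — no degree-2 curve has this shape.
(b) Reading off the gridlines: it misses every integer gridline on the x-axis.
(c) These observations pin down the coefficients.

x^2*y - 2*x*y^2 + y^3 - 3*y^2 + 1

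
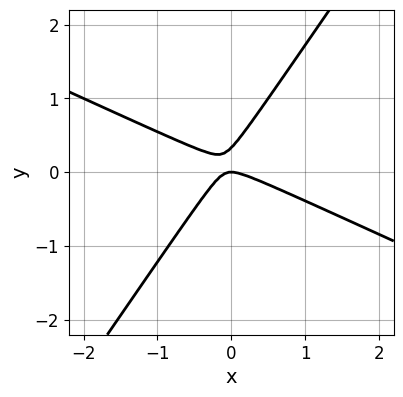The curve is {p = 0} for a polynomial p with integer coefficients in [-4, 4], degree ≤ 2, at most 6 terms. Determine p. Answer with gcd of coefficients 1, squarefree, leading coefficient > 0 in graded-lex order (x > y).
2*x^2 + 3*x*y - 3*y^2 + y

First, the degree is 2 — no degree-1 curve has this shape.
Next, reading off the gridlines: it meets the y-axis at y = 0 (among the integer gridlines); one x-axis crossing is at x = 0.
Finally, matching integer coefficients to the picture gives p.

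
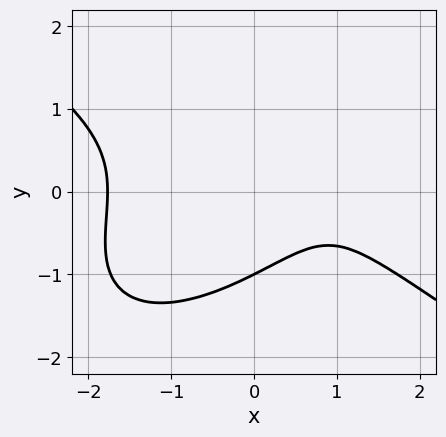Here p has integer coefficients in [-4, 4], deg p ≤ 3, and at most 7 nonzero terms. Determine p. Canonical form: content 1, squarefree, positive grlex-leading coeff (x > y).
x^3 - x*y^2 + 2*y^3 - 2*x + 2

1. Degree: no degree-2 curve has this shape, so deg p = 3.
2. Observable constraints: it crosses the y-axis at the gridline y = -1.
3. These observations pin down the coefficients.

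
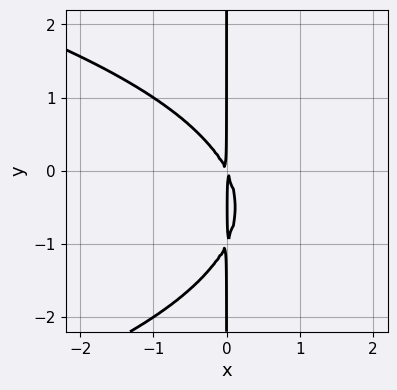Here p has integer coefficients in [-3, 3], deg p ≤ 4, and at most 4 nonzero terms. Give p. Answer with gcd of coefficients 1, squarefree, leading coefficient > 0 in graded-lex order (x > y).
(a) The degree is 3 — the shape is more complex than any degree-2 curve.
(b) Observable constraints: the visible y-axis segment lies entirely on the curve.
(c) Putting this together gives p.

x*y^2 + 2*x^2 + x*y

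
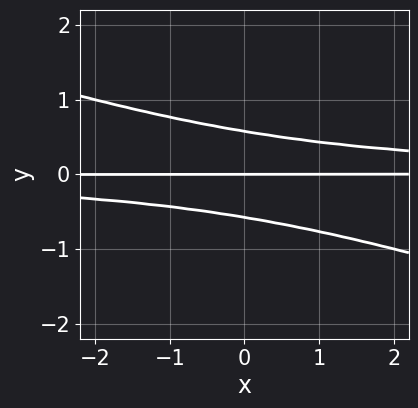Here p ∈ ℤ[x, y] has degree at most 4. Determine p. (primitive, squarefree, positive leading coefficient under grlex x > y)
First, degree: no degree-2 curve has this shape, so deg p = 3.
Then, against the integer gridlines: it crosses the y-axis at the gridline y = 0; the visible x-axis segment lies entirely on the curve.
Finally, together with the visible shape, these determine p as stated.

x*y^2 + 3*y^3 - y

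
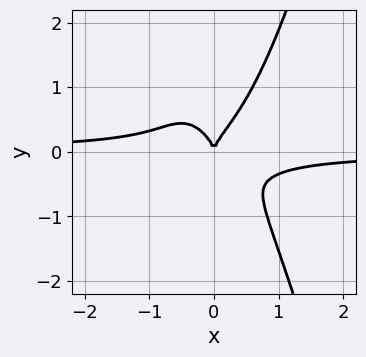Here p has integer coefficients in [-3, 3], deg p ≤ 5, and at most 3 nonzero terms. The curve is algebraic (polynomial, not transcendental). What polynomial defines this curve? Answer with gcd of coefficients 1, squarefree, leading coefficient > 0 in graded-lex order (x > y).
(a) Degree: a generic line meets the curve in up to 4 points, so deg p = 4.
(b) From the axis intercepts and sections: one x-axis crossing is at x = 0; it crosses the y-axis at the gridline y = 0.
(c) These observations pin down the coefficients.

3*x^3*y - y^3 + x^2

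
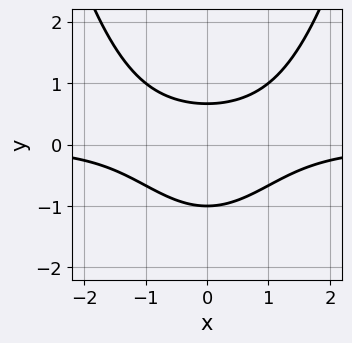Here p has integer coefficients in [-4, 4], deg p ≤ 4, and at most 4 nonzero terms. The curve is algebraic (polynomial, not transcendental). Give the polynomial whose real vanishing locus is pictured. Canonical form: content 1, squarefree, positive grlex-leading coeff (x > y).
1. deg p = 3. No degree-2 curve has this shape.
2. Symmetries: the x ↦ −x reflection is a symmetry, so x appears only in even powers.
3. Observable constraints: it misses every integer gridline on the x-axis; it crosses the y-axis at the gridline y = -1.
4. Solving for integer coefficients yields p as stated.

2*x^2*y - 3*y^2 - y + 2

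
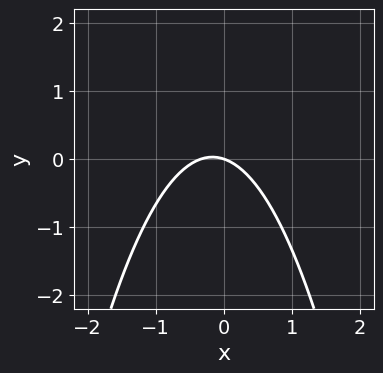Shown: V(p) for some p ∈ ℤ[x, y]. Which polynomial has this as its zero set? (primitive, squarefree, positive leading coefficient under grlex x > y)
3*x^2 + x + 3*y

(a) The degree is 2 — no degree-1 curve has this shape.
(b) Against the integer gridlines: it meets the x-axis at x = 0 (among the integer gridlines); it crosses the y-axis at the gridline y = 0.
(c) Together with the visible shape, these determine p as stated.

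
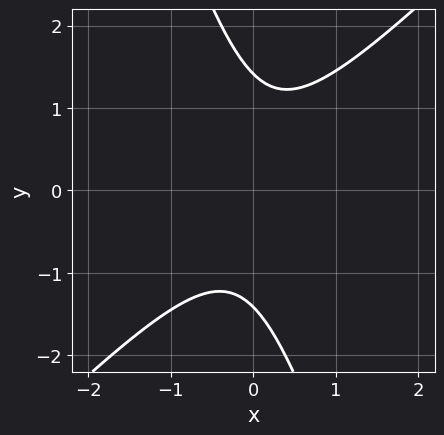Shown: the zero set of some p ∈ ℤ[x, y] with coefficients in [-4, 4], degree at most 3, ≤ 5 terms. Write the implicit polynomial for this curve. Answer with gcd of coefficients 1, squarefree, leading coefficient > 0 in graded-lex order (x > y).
3*x^2 - 2*x*y - y^2 + 2

(a) Degree: the shape is more complex than any degree-1 curve, so deg p = 2.
(b) Reading off the gridlines: it misses every integer gridline on the x-axis.
(c) Putting this together gives p.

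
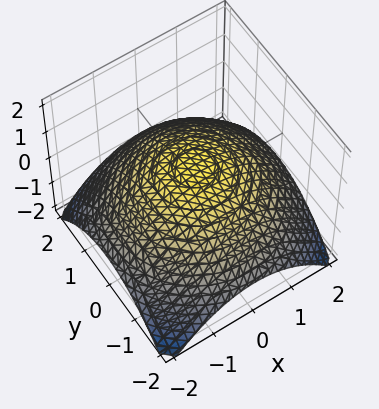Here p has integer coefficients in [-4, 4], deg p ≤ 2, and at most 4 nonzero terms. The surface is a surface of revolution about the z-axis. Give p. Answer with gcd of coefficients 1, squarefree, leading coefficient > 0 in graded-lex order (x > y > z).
x^2 + y^2 + 3*z - 2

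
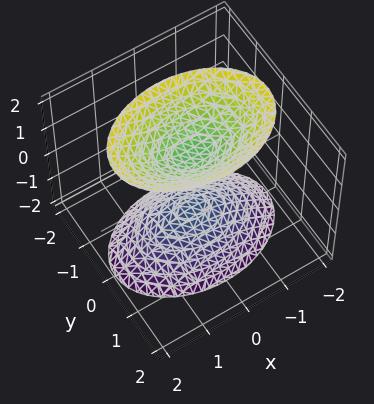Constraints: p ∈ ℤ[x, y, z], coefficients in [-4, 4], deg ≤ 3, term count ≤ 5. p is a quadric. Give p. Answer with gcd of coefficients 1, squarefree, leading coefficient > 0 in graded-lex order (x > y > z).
There are 2 components. Treating them together as one polynomial.
Degree: two separate bowl-shaped sheets opening away from each other; a quadric, so deg p = 2.
Symmetries: the y ↦ −y reflection is a symmetry, so y appears only in even powers; it's symmetric under z → −z, forcing even powers of z; it's symmetric under x → −x, forcing even powers of x.
Reading off the gridlines: no x-intercept at any integer in the box; no y-intercept at any integer in the box; among the integer gridlines, it crosses the z-axis at z ∈ {-1, 1}.
These observations pin down the coefficients.

x^2 + 2*y^2 - z^2 + 1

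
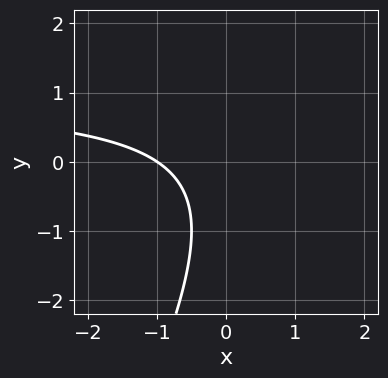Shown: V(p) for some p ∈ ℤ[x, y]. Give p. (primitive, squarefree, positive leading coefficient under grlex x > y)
Degree: the shape is more complex than any degree-1 curve, so deg p = 2.
Against the integer gridlines: one x-axis crossing is at x = -1; no y-intercept at any integer in the box.
These observations pin down the coefficients.

2*x*y - y^2 - 2*x - y - 2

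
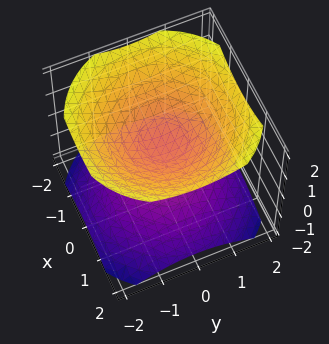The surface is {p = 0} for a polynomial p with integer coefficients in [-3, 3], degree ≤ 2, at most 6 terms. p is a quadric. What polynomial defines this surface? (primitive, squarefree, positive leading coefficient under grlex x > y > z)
2*x^2 + 2*y^2 - 3*z^2 + 1

First, I count 2 distinct pieces. Treating them together as one polynomial.
Then, degree: two separate bowl-shaped sheets opening away from each other; a quadric, so deg p = 2.
Next, symmetries: rotational symmetry about the z-axis ⇒ p depends on x, y only through x² + y²; the z ↦ −z reflection is a symmetry, so z appears only in even powers.
Next, against the integer gridlines: no x-intercept at any integer in the box; it misses every integer gridline on the y-axis; a circular section at z = -1 has radius exactly 1.
Finally, putting this together gives p.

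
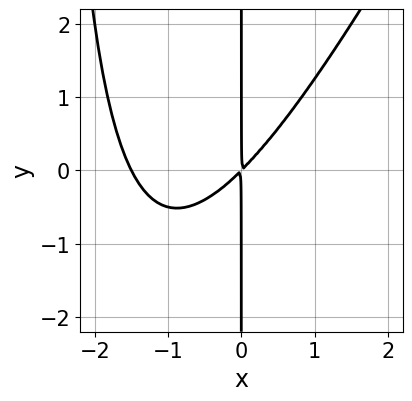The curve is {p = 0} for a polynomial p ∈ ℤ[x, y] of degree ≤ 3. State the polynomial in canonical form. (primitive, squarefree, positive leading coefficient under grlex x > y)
2*x^3 - x^2*y + 3*x^2 - 3*x*y

1. Degree: the shape is more complex than any degree-2 curve, so deg p = 3.
2. Reading off the gridlines: the visible y-axis segment lies entirely on the curve.
3. Assembling these constraints gives the stated polynomial.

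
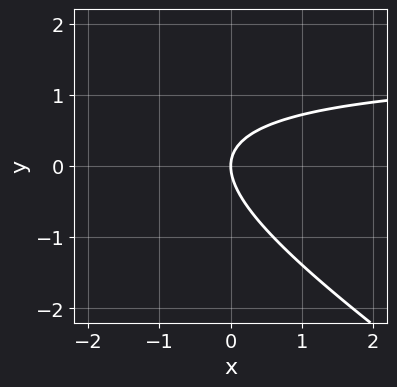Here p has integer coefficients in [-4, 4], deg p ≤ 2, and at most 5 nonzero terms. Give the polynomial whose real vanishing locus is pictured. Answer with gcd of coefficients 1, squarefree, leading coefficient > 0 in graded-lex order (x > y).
2*x*y + 3*y^2 - 3*x

First, deg p = 2. The shape is more complex than any degree-1 curve.
Then, from the axis intercepts and sections: it meets the y-axis at y = 0 (among the integer gridlines); it meets the x-axis at x = 0 (among the integer gridlines).
Finally, solving for integer coefficients yields p as stated.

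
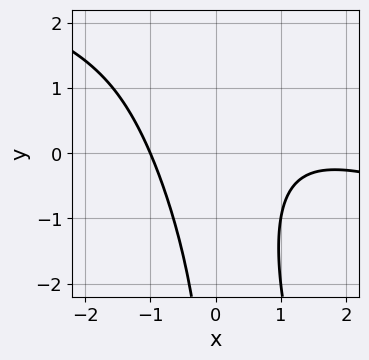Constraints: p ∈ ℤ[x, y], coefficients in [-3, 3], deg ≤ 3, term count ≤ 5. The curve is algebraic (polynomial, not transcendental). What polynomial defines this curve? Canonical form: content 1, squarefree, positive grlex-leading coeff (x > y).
x^3 + 3*x^2*y + x*y^2 - 2*x^2 + 3

(a) The degree is 3 — the shape is more complex than any degree-2 curve.
(b) Checking where it meets the axes: it misses every integer gridline on the y-axis; it meets the x-axis at x = -1 (among the integer gridlines).
(c) Fitting integer coefficients to these (and the overall shape) gives p.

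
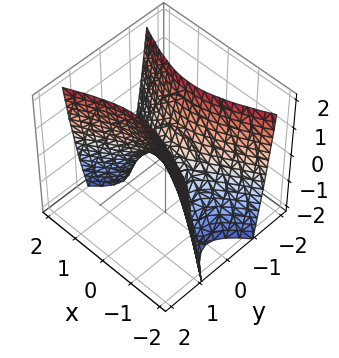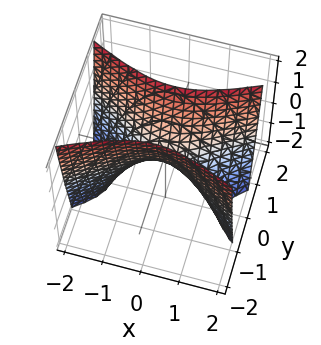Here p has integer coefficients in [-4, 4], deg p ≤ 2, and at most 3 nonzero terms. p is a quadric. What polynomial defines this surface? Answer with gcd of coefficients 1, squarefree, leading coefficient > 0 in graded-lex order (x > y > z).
(a) deg p = 2. A hyperbolic paraboloid; a quadric.
(b) Symmetries: mirror symmetry y ↦ −y ⇒ only even powers of y; the x ↦ −x reflection is a symmetry, so x appears only in even powers.
(c) Against the integer gridlines: it meets the y-axis at y = 0 (among the integer gridlines); one x-axis crossing is at x = 0.
(d) Solving for integer coefficients yields p as stated.

x^2 - 3*y^2 + z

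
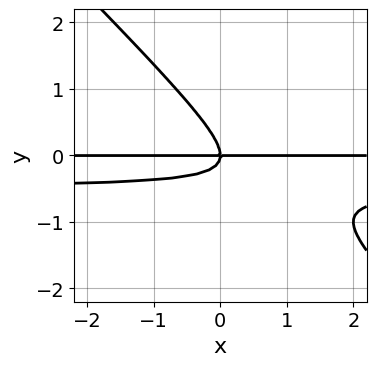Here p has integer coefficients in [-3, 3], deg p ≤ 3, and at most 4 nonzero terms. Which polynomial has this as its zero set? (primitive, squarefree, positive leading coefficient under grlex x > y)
2*x*y^2 + 2*y^3 + x*y

(a) Degree: a generic line meets the curve in up to 3 points, so deg p = 3.
(b) Reading off the gridlines: one y-axis crossing is at y = 0; every point of the x-axis in the box is on the curve.
(c) The integer polynomial consistent with all of this is the stated p.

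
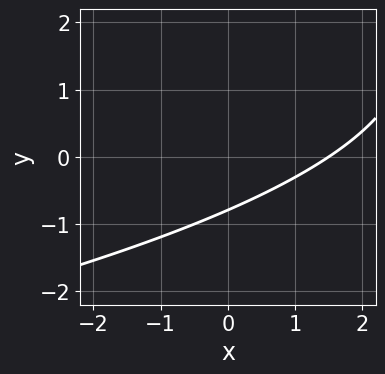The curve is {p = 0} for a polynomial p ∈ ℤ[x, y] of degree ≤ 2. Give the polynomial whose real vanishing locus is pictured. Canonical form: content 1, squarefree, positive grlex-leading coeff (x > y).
y^2 + 2*x - 3*y - 3

(a) deg p = 2. No degree-1 curve has this shape.
(b) The integer polynomial consistent with all of this is the stated p.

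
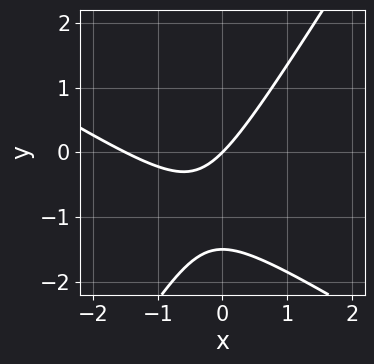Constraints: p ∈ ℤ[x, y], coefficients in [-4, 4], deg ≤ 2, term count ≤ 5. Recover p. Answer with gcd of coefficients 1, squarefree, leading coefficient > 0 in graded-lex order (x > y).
2*x^2 + 2*x*y - 2*y^2 + 3*x - 3*y

The degree is 2 — a generic line meets the curve in up to 2 points.
From the visible intercepts: it meets the y-axis at y = 0 (among the integer gridlines); one x-axis crossing is at x = 0.
Fitting integer coefficients to these (and the overall shape) gives p.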